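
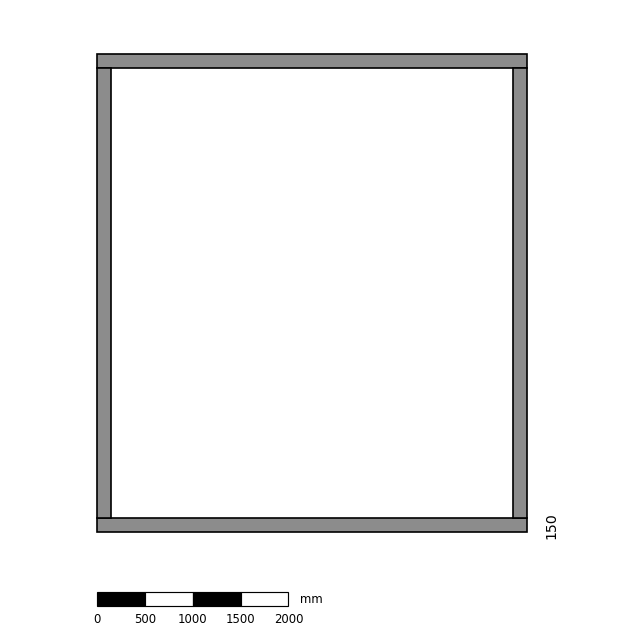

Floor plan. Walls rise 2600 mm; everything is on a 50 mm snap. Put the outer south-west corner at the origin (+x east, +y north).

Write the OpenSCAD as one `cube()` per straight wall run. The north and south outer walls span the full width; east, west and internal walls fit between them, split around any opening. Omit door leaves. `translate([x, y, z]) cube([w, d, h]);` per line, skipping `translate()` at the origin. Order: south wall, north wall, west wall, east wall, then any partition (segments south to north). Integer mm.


cube([4500, 150, 2600]);
translate([0, 4850, 0]) cube([4500, 150, 2600]);
translate([0, 150, 0]) cube([150, 4700, 2600]);
translate([4350, 150, 0]) cube([150, 4700, 2600]);


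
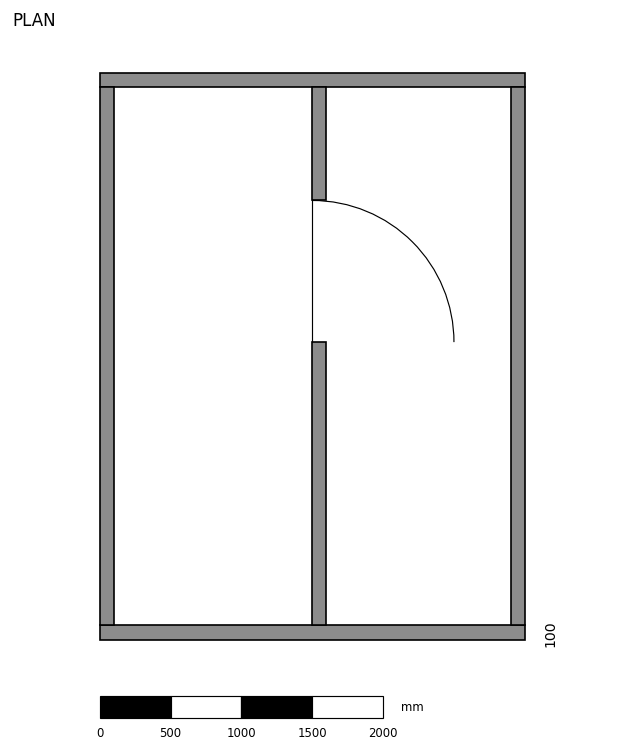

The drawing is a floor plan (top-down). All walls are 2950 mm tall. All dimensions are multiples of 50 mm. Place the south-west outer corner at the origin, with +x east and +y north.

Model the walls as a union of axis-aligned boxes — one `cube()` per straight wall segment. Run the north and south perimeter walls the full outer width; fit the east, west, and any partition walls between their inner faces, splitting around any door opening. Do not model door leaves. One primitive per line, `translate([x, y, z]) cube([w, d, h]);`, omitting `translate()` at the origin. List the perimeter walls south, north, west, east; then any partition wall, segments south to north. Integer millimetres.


cube([3000, 100, 2950]);
translate([0, 3900, 0]) cube([3000, 100, 2950]);
translate([0, 100, 0]) cube([100, 3800, 2950]);
translate([2900, 100, 0]) cube([100, 3800, 2950]);
translate([1500, 100, 0]) cube([100, 2000, 2950]);
translate([1500, 3100, 0]) cube([100, 800, 2950]);


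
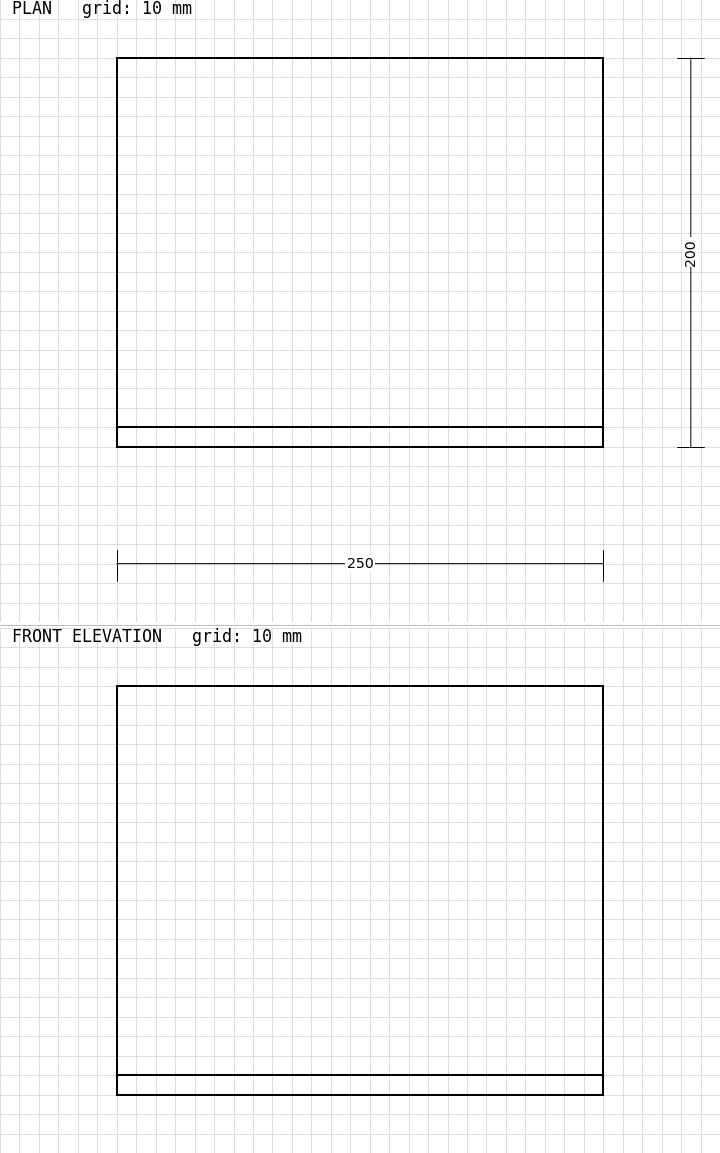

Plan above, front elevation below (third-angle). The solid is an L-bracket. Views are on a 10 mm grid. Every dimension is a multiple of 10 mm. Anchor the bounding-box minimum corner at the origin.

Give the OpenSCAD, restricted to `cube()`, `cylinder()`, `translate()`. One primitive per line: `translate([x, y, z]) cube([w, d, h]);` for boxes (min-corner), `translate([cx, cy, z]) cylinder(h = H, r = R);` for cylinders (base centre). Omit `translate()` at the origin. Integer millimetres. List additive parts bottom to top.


cube([250, 200, 10]);
translate([0, 0, 10]) cube([250, 10, 200]);


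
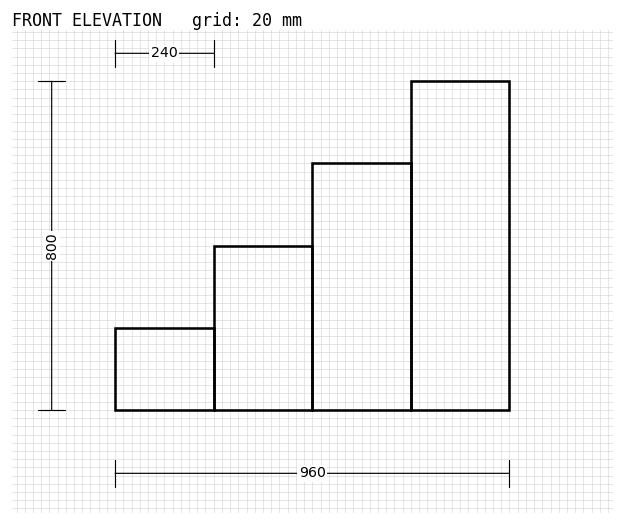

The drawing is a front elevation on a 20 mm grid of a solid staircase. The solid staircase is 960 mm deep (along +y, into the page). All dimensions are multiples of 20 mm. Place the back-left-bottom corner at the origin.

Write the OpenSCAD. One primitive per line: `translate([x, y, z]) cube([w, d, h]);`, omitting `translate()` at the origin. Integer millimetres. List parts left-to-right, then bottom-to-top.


cube([240, 960, 200]);
translate([240, 0, 0]) cube([240, 960, 400]);
translate([480, 0, 0]) cube([240, 960, 600]);
translate([720, 0, 0]) cube([240, 960, 800]);


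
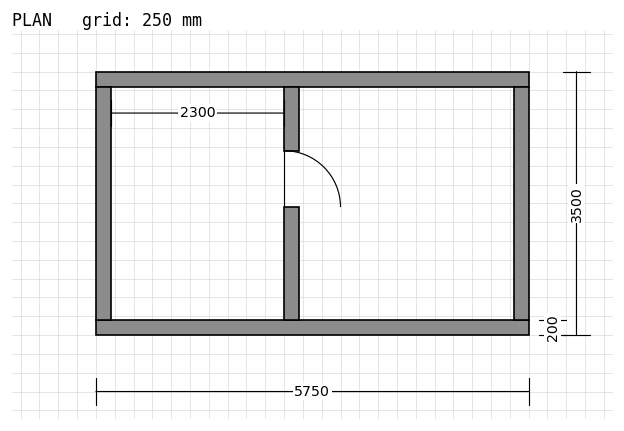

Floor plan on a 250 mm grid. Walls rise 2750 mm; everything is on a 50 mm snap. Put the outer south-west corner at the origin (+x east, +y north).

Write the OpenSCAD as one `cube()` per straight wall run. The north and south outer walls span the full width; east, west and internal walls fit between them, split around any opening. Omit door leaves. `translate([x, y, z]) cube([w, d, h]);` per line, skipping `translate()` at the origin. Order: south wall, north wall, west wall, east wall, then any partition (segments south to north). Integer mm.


cube([5750, 200, 2750]);
translate([0, 3300, 0]) cube([5750, 200, 2750]);
translate([0, 200, 0]) cube([200, 3100, 2750]);
translate([5550, 200, 0]) cube([200, 3100, 2750]);
translate([2500, 200, 0]) cube([200, 1500, 2750]);
translate([2500, 2450, 0]) cube([200, 850, 2750]);


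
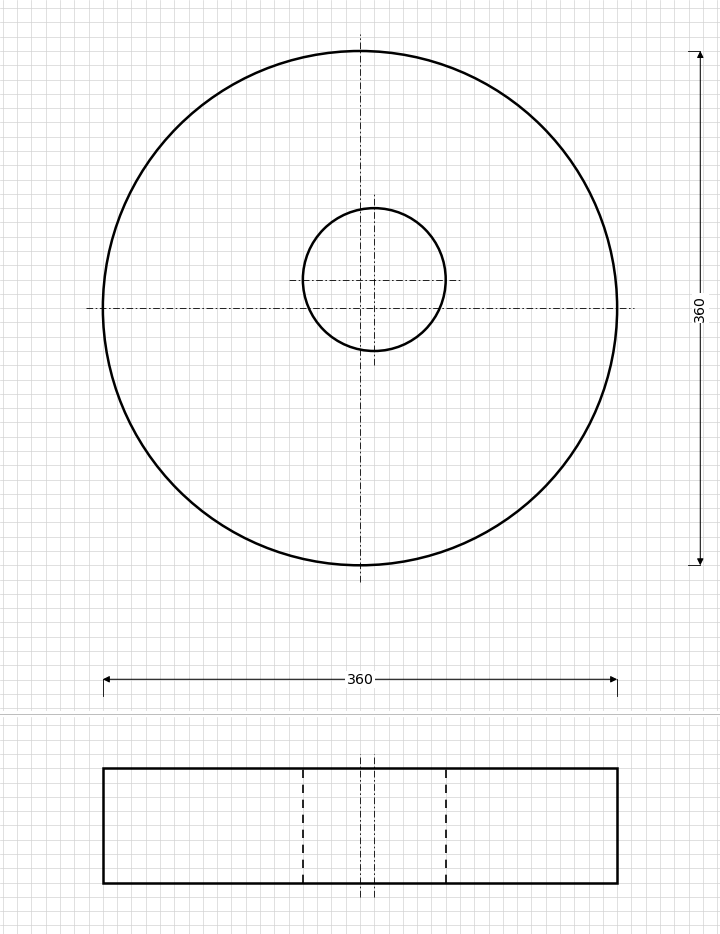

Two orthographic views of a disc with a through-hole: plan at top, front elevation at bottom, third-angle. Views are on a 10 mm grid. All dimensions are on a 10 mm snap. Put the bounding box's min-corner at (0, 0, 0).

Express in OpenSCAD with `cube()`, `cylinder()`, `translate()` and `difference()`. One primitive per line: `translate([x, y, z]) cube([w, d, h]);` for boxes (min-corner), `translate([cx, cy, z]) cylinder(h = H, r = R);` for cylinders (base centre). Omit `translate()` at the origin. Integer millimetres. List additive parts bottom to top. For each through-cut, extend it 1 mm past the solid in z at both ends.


difference() {
  translate([180, 180, 0]) cylinder(h = 80, r = 180);
  translate([190, 200, -1]) cylinder(h = 82, r = 50);
}


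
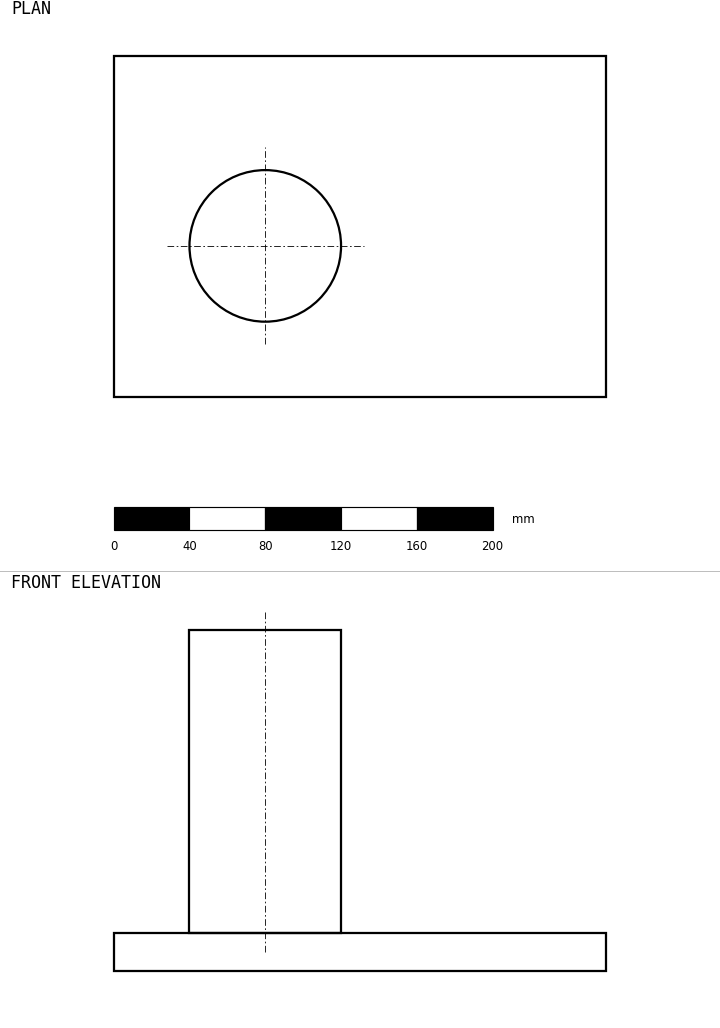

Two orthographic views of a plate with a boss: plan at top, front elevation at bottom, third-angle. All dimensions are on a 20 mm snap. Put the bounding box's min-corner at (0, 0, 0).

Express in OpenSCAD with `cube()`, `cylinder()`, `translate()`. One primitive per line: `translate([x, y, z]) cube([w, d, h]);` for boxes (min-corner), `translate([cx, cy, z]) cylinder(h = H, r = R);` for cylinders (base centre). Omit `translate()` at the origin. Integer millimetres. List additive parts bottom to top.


cube([260, 180, 20]);
translate([80, 80, 20]) cylinder(h = 160, r = 40);


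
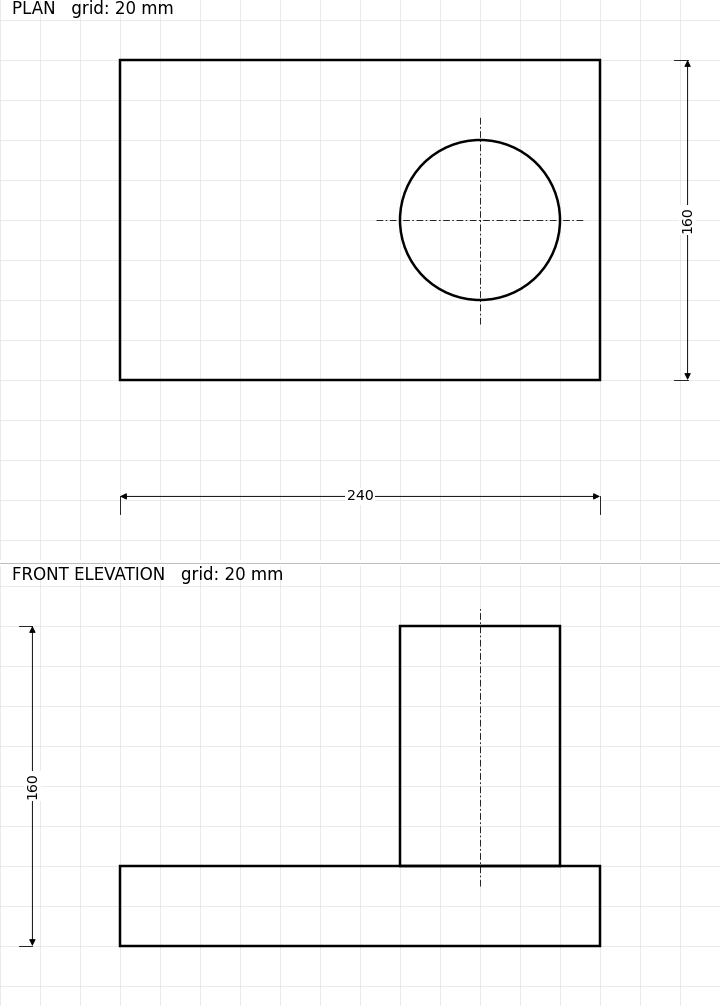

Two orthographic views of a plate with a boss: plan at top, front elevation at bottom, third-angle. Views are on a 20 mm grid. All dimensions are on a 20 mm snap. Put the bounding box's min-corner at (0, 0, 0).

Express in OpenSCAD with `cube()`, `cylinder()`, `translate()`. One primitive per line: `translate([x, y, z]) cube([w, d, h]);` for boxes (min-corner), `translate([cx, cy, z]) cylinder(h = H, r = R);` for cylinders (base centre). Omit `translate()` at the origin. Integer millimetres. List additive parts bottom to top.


cube([240, 160, 40]);
translate([180, 80, 40]) cylinder(h = 120, r = 40);


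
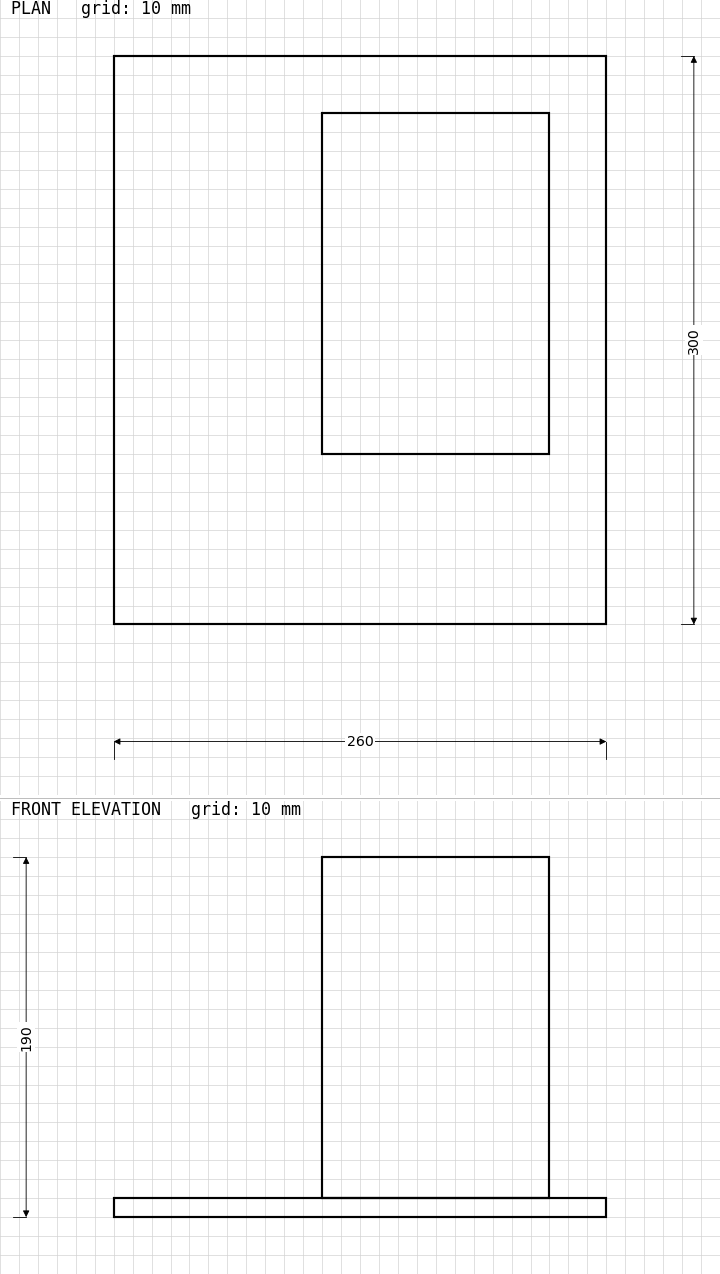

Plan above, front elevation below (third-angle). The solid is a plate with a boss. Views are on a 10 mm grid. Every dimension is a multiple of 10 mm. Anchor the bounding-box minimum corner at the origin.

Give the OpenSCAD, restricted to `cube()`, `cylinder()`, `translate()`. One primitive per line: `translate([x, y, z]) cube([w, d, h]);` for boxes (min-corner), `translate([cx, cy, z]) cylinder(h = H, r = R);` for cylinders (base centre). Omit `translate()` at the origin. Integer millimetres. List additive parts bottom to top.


cube([260, 300, 10]);
translate([110, 90, 10]) cube([120, 180, 180]);


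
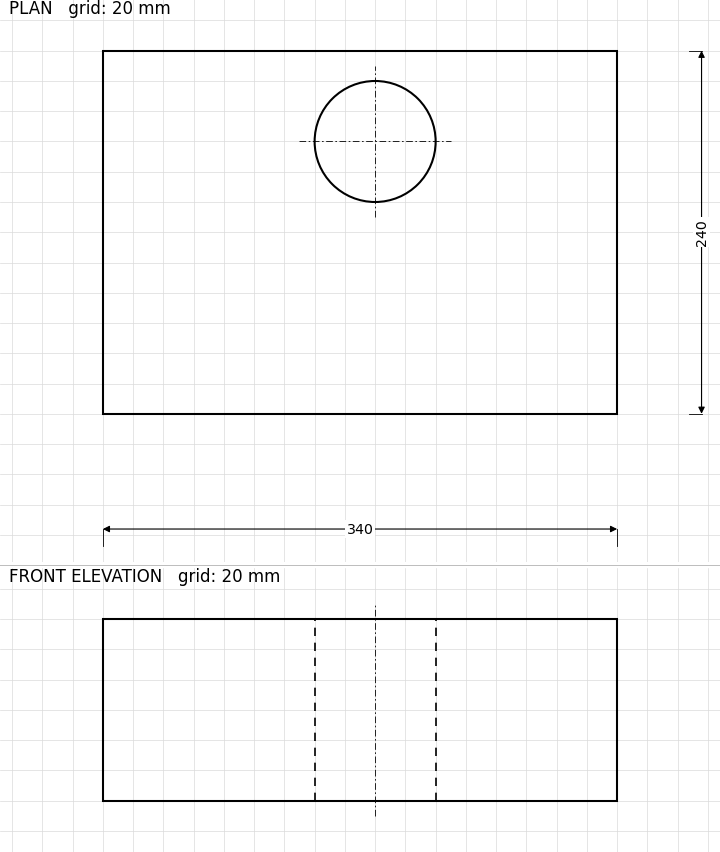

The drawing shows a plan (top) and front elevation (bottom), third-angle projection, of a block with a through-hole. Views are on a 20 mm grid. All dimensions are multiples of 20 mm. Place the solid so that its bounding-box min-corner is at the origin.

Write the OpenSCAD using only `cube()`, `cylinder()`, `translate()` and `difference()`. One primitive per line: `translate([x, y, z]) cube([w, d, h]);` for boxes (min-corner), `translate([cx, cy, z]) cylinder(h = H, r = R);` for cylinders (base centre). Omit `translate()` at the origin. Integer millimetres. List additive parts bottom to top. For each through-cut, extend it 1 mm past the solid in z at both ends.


difference() {
  cube([340, 240, 120]);
  translate([180, 180, -1]) cylinder(h = 122, r = 40);
}


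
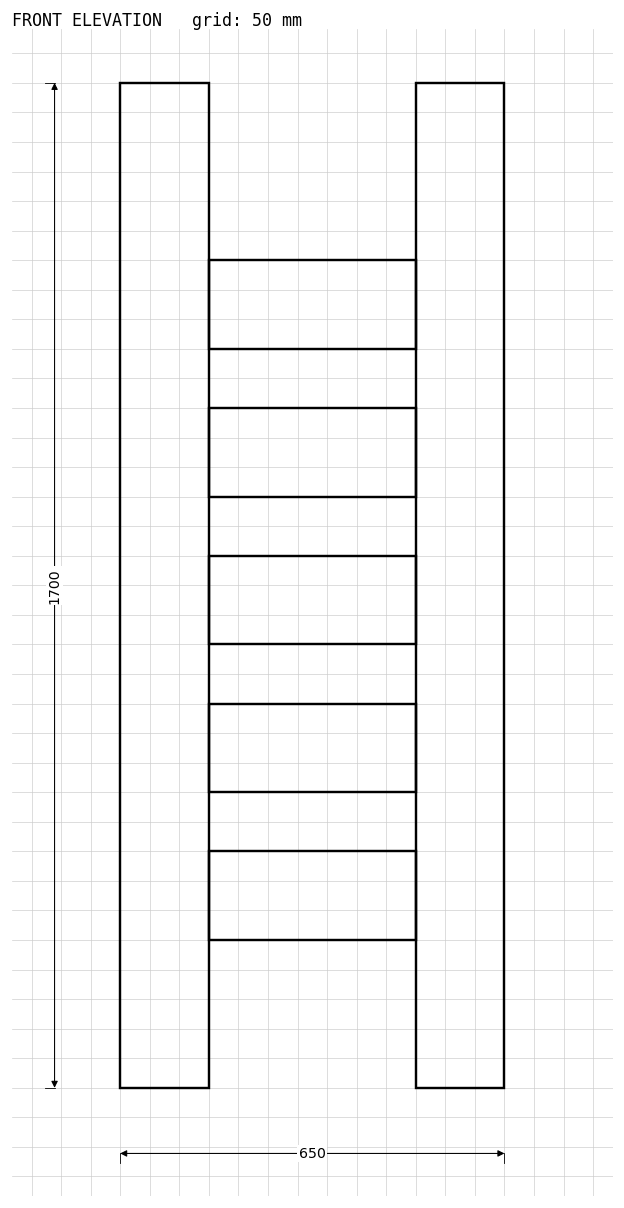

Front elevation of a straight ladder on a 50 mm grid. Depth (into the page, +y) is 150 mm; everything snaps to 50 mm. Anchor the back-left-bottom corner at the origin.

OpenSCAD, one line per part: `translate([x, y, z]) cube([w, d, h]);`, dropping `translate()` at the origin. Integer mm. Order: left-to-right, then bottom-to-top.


cube([150, 150, 1700]);
translate([150, 0, 250]) cube([350, 150, 150]);
translate([150, 0, 500]) cube([350, 150, 150]);
translate([150, 0, 750]) cube([350, 150, 150]);
translate([150, 0, 1000]) cube([350, 150, 150]);
translate([150, 0, 1250]) cube([350, 150, 150]);
translate([500, 0, 0]) cube([150, 150, 1700]);


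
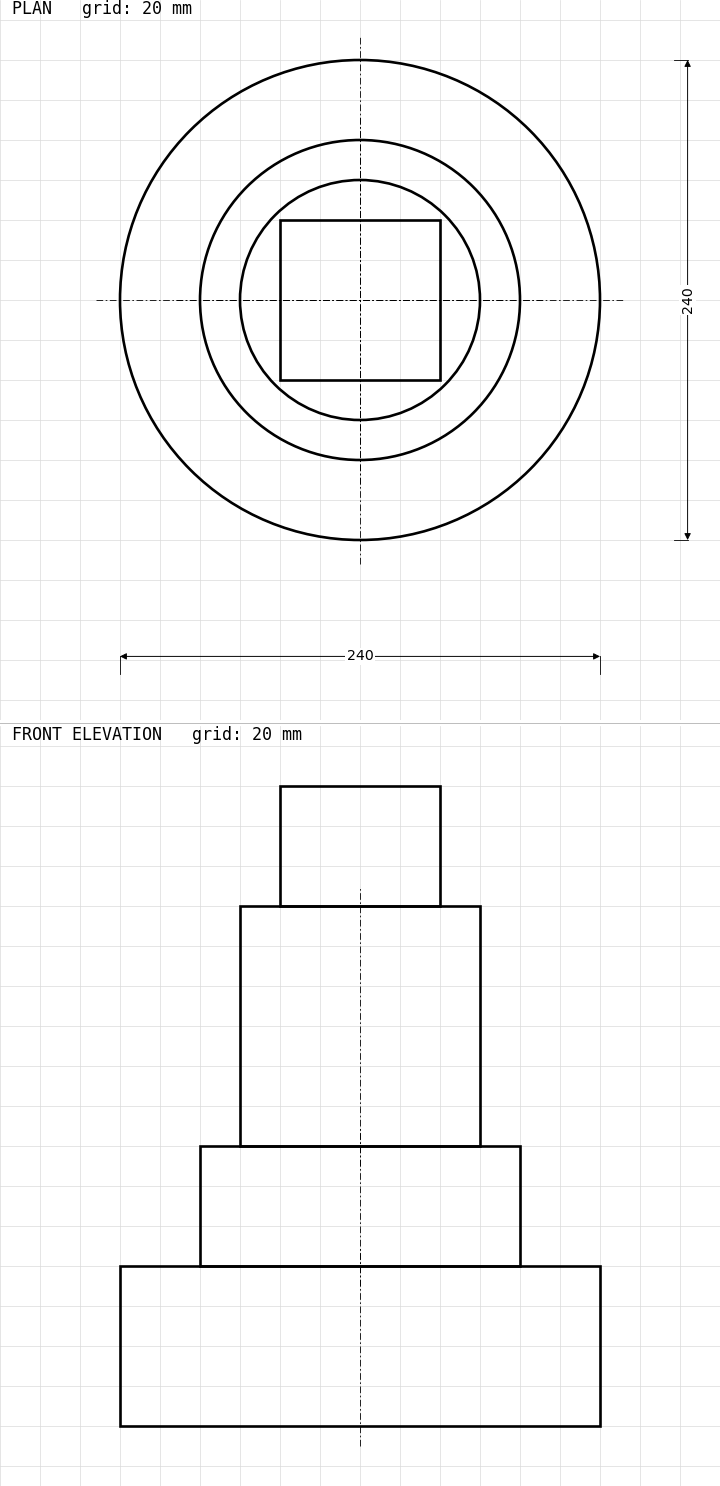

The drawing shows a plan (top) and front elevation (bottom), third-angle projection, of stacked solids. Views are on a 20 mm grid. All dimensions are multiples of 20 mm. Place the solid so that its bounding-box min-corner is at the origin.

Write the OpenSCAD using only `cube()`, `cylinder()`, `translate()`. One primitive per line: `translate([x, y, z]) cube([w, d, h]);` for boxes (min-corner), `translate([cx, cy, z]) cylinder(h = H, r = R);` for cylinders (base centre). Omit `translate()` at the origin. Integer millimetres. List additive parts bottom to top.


translate([120, 120, 0]) cylinder(h = 80, r = 120);
translate([120, 120, 80]) cylinder(h = 60, r = 80);
translate([120, 120, 140]) cylinder(h = 120, r = 60);
translate([80, 80, 260]) cube([80, 80, 60]);


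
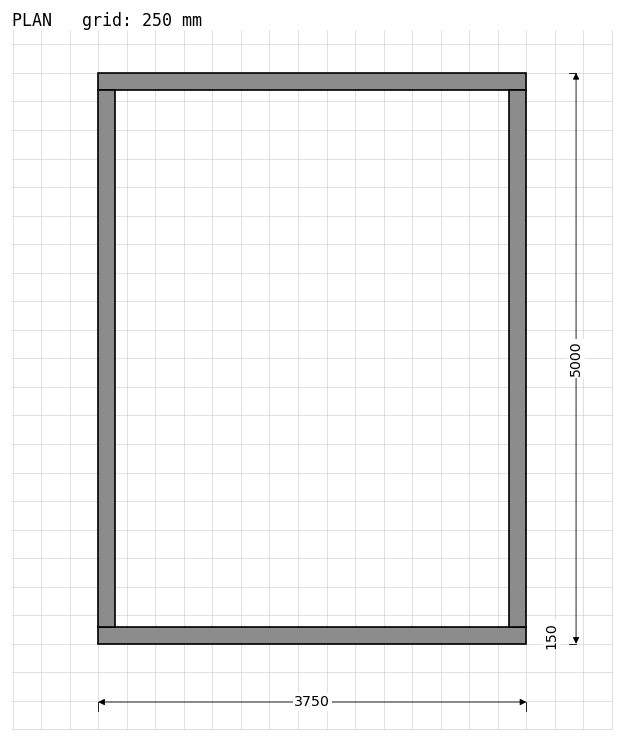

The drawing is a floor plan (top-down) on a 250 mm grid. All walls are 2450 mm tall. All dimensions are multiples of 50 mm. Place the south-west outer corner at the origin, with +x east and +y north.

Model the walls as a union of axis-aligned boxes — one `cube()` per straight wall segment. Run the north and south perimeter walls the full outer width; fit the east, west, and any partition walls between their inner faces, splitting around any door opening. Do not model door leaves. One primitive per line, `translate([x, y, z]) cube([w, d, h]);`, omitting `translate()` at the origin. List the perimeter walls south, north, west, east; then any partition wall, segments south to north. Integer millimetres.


cube([3750, 150, 2450]);
translate([0, 4850, 0]) cube([3750, 150, 2450]);
translate([0, 150, 0]) cube([150, 4700, 2450]);
translate([3600, 150, 0]) cube([150, 4700, 2450]);


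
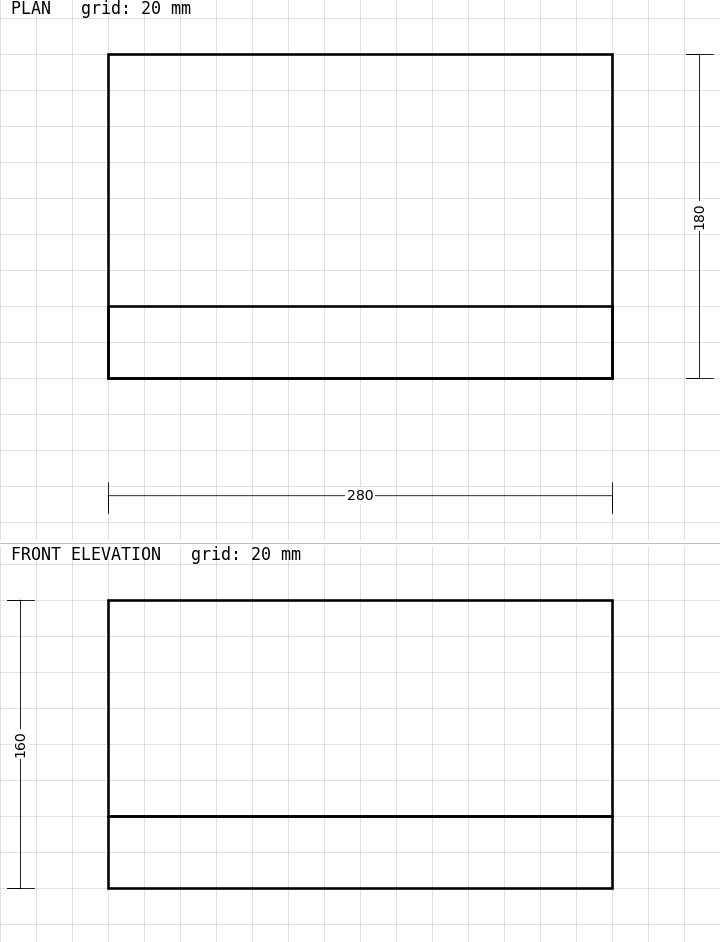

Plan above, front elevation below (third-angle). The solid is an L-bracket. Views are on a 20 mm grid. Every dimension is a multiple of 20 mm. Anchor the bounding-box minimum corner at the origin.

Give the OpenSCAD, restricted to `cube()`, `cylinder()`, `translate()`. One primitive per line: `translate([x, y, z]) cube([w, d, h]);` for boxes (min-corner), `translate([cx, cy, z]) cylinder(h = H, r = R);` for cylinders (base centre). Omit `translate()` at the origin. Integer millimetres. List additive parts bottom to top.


cube([280, 180, 40]);
translate([0, 0, 40]) cube([280, 40, 120]);


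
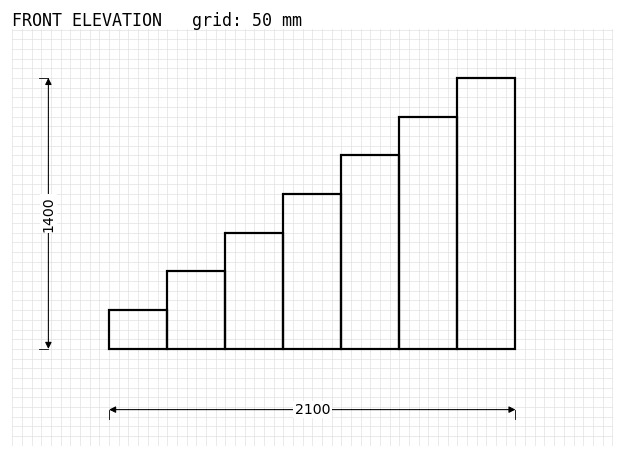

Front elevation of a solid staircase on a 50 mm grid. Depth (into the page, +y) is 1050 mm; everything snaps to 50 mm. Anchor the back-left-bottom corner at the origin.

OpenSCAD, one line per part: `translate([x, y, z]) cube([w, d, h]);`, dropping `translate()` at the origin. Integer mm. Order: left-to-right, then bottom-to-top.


cube([300, 1050, 200]);
translate([300, 0, 0]) cube([300, 1050, 400]);
translate([600, 0, 0]) cube([300, 1050, 600]);
translate([900, 0, 0]) cube([300, 1050, 800]);
translate([1200, 0, 0]) cube([300, 1050, 1000]);
translate([1500, 0, 0]) cube([300, 1050, 1200]);
translate([1800, 0, 0]) cube([300, 1050, 1400]);


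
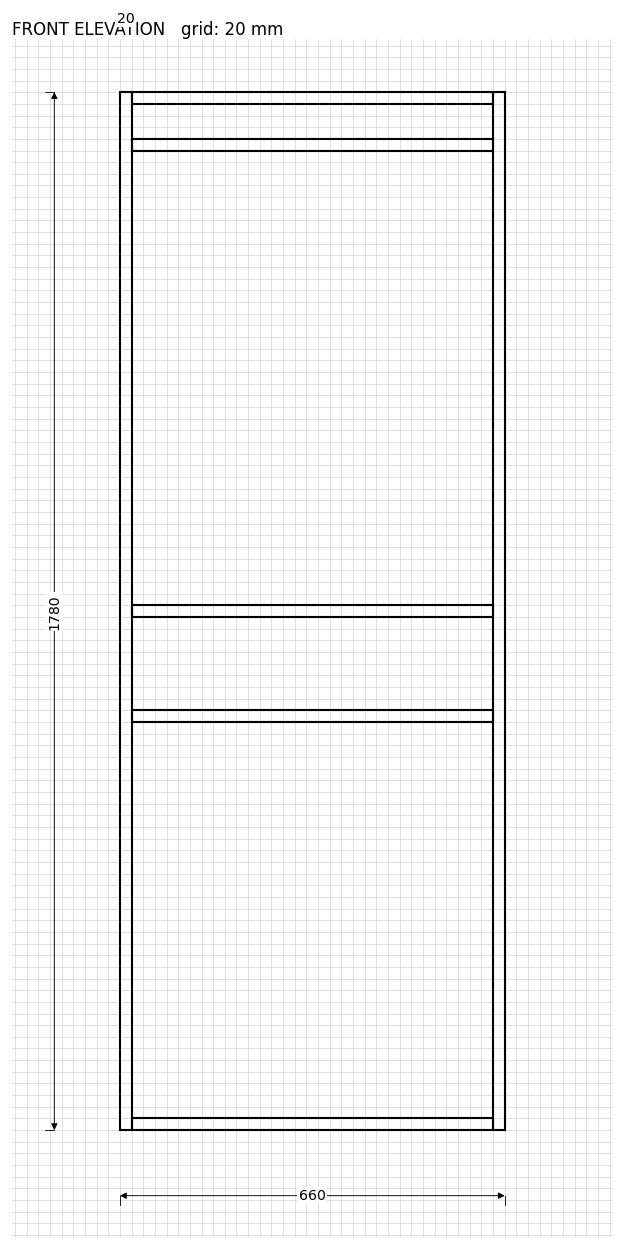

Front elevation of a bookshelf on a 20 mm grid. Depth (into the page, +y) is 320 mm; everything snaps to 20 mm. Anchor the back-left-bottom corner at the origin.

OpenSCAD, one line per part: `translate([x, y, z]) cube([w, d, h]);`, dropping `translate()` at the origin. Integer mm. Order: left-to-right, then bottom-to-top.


cube([20, 320, 1780]);
translate([20, 0, 0]) cube([620, 320, 20]);
translate([20, 0, 700]) cube([620, 320, 20]);
translate([20, 0, 880]) cube([620, 320, 20]);
translate([20, 0, 1680]) cube([620, 320, 20]);
translate([20, 0, 1760]) cube([620, 320, 20]);
translate([640, 0, 0]) cube([20, 320, 1780]);


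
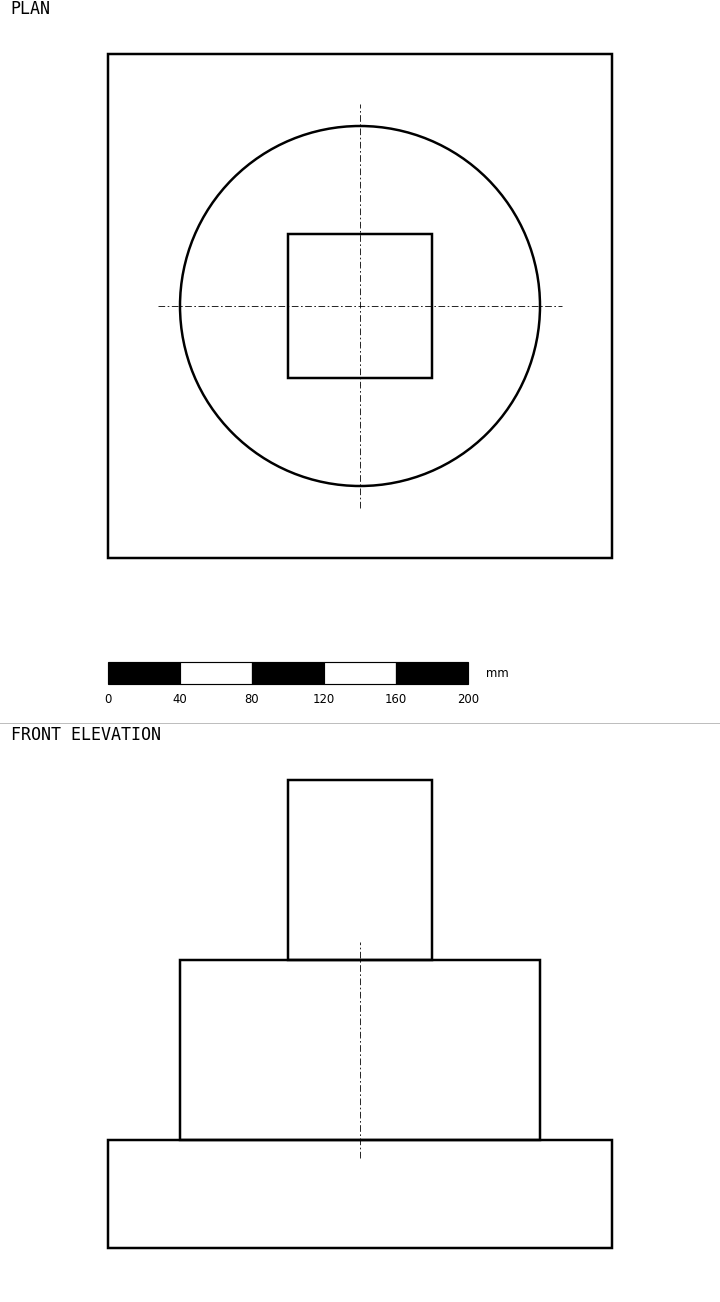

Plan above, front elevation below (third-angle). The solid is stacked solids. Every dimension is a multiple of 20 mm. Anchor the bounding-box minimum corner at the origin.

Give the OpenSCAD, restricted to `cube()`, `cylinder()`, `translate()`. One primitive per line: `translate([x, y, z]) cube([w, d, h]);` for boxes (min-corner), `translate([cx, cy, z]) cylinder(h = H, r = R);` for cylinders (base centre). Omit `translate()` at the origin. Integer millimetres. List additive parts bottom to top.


cube([280, 280, 60]);
translate([140, 140, 60]) cylinder(h = 100, r = 100);
translate([100, 100, 160]) cube([80, 80, 100]);


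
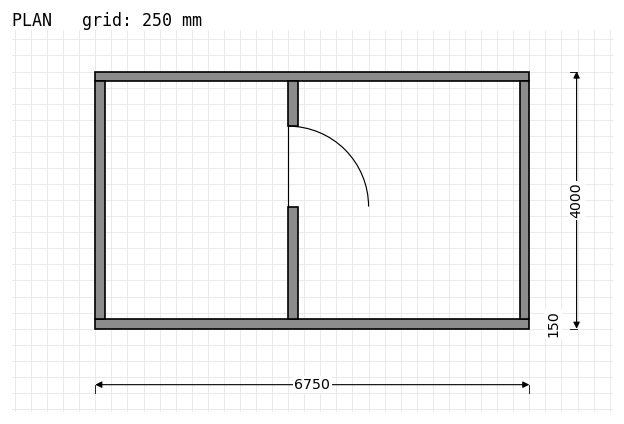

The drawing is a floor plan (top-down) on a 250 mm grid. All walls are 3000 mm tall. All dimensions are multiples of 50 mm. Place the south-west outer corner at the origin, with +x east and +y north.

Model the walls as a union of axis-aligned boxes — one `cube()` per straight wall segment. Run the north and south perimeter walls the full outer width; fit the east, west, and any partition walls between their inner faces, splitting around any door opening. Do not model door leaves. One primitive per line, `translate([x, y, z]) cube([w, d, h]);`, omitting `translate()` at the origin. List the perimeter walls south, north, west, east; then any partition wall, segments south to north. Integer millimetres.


cube([6750, 150, 3000]);
translate([0, 3850, 0]) cube([6750, 150, 3000]);
translate([0, 150, 0]) cube([150, 3700, 3000]);
translate([6600, 150, 0]) cube([150, 3700, 3000]);
translate([3000, 150, 0]) cube([150, 1750, 3000]);
translate([3000, 3150, 0]) cube([150, 700, 3000]);


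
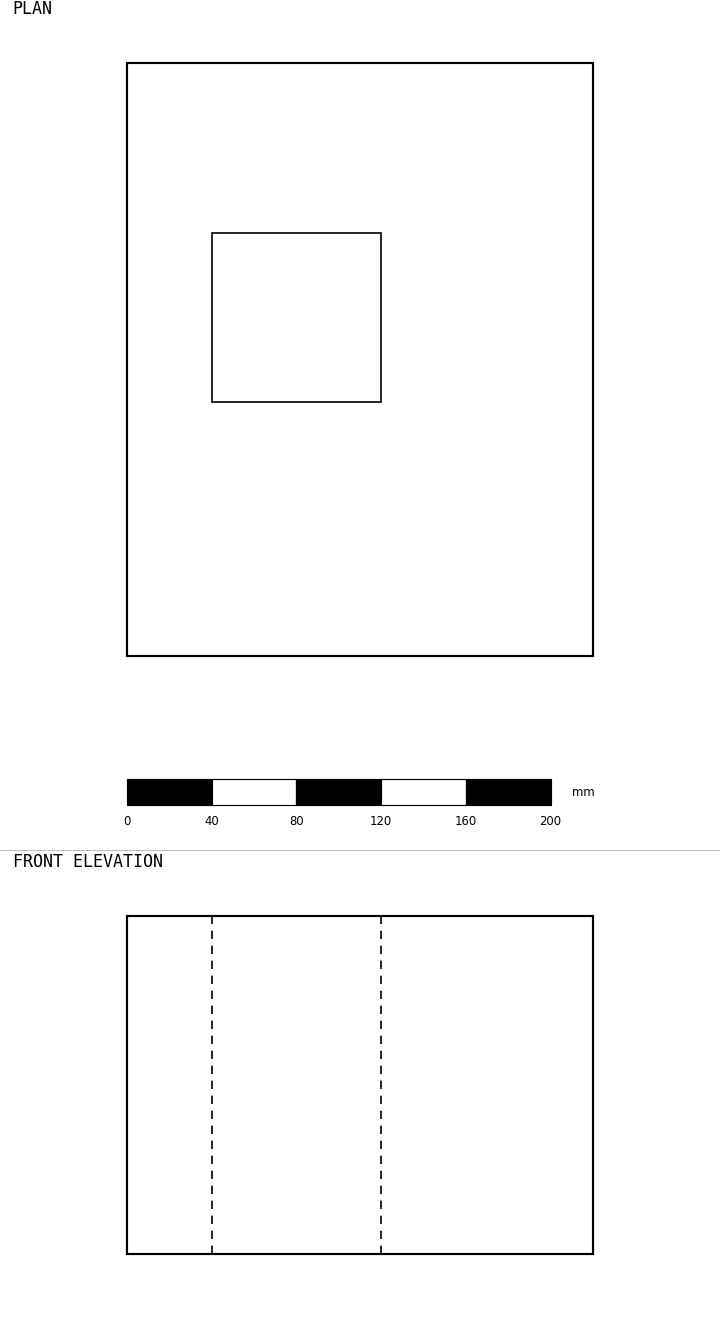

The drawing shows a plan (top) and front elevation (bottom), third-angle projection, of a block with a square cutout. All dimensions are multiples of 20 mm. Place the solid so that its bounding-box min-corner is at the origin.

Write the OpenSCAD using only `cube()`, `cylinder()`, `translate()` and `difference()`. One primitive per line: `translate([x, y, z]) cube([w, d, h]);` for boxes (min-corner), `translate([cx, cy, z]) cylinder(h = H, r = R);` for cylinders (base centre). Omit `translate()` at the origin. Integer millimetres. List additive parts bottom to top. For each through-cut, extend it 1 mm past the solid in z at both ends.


difference() {
  cube([220, 280, 160]);
  translate([40, 120, -1]) cube([80, 80, 162]);
}


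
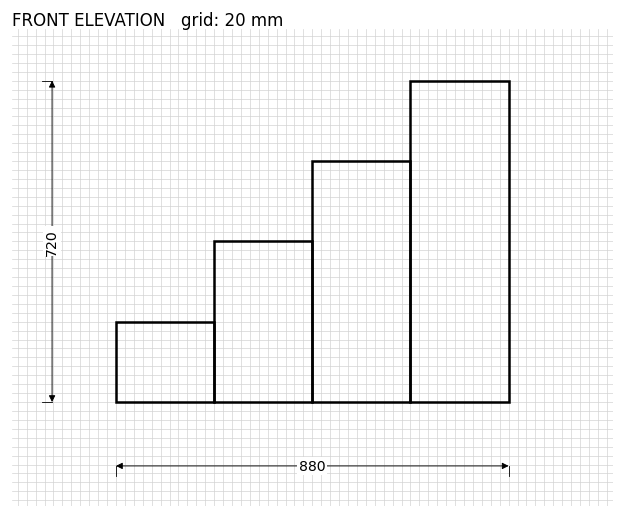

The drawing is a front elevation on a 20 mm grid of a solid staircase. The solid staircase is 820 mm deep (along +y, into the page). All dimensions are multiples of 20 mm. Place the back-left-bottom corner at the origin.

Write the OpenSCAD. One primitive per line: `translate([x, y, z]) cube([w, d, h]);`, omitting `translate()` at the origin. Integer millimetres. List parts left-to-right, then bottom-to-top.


cube([220, 820, 180]);
translate([220, 0, 0]) cube([220, 820, 360]);
translate([440, 0, 0]) cube([220, 820, 540]);
translate([660, 0, 0]) cube([220, 820, 720]);


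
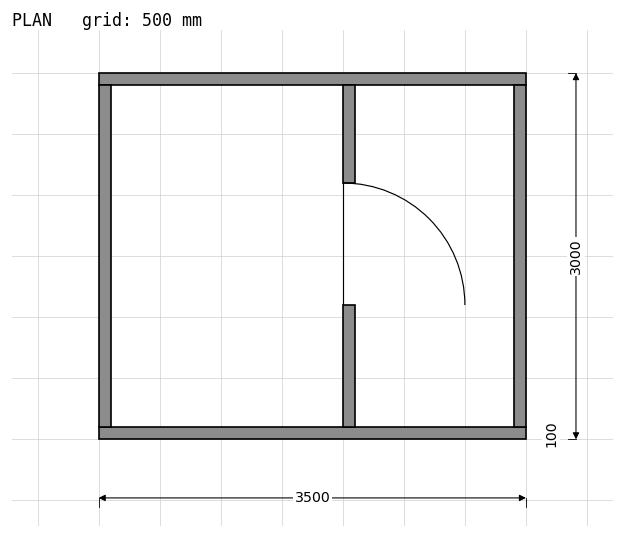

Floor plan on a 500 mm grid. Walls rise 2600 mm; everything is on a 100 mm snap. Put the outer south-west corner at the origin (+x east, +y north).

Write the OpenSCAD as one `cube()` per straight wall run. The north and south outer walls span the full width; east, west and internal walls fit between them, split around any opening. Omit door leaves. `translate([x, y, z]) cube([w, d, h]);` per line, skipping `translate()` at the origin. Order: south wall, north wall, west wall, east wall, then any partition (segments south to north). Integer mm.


cube([3500, 100, 2600]);
translate([0, 2900, 0]) cube([3500, 100, 2600]);
translate([0, 100, 0]) cube([100, 2800, 2600]);
translate([3400, 100, 0]) cube([100, 2800, 2600]);
translate([2000, 100, 0]) cube([100, 1000, 2600]);
translate([2000, 2100, 0]) cube([100, 800, 2600]);


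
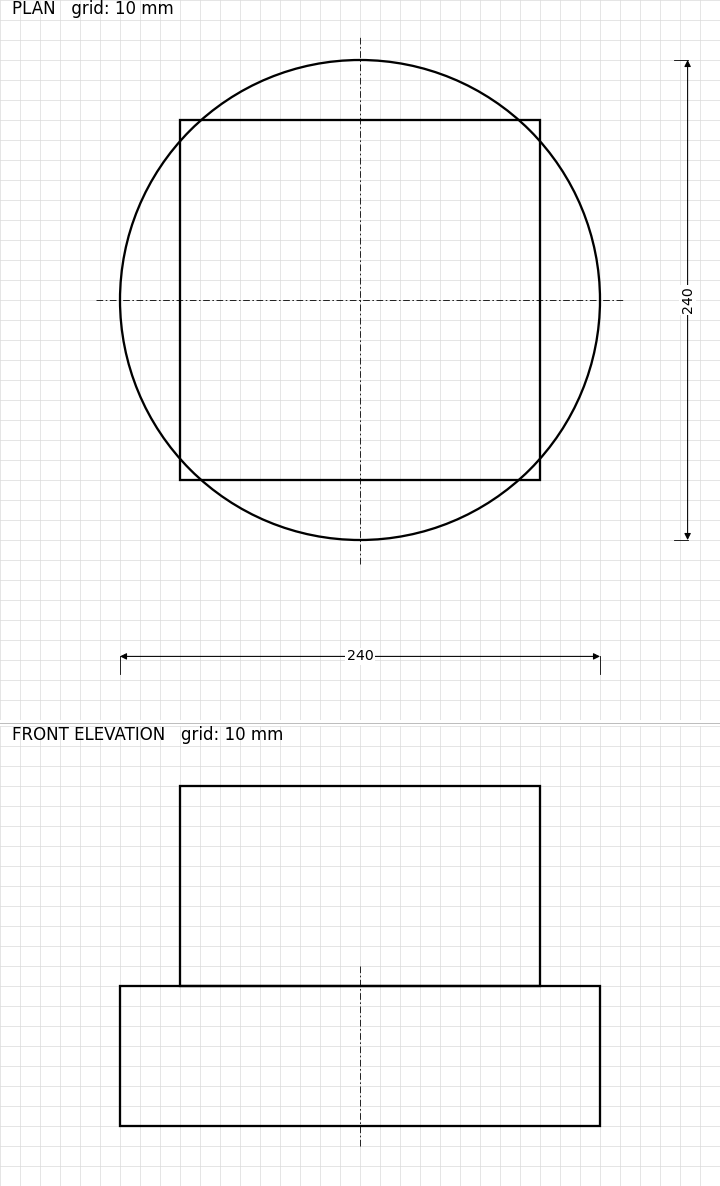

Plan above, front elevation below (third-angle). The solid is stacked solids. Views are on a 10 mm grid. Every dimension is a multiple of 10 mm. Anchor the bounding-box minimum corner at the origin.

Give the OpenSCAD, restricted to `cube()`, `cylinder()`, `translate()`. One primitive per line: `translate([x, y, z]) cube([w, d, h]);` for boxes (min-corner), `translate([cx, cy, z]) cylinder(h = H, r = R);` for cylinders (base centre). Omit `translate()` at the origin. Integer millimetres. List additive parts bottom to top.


translate([120, 120, 0]) cylinder(h = 70, r = 120);
translate([30, 30, 70]) cube([180, 180, 100]);


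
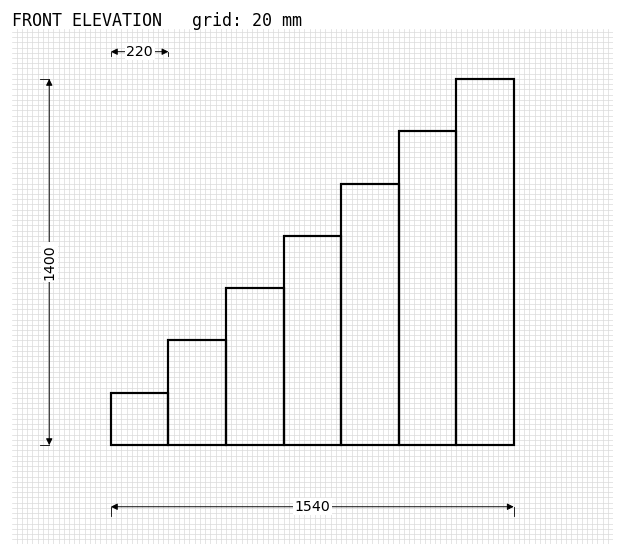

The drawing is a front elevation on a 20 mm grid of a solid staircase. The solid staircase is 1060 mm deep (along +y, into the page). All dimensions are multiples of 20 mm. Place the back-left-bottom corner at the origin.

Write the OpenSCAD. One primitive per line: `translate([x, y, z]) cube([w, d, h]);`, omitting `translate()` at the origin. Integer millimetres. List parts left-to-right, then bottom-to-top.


cube([220, 1060, 200]);
translate([220, 0, 0]) cube([220, 1060, 400]);
translate([440, 0, 0]) cube([220, 1060, 600]);
translate([660, 0, 0]) cube([220, 1060, 800]);
translate([880, 0, 0]) cube([220, 1060, 1000]);
translate([1100, 0, 0]) cube([220, 1060, 1200]);
translate([1320, 0, 0]) cube([220, 1060, 1400]);


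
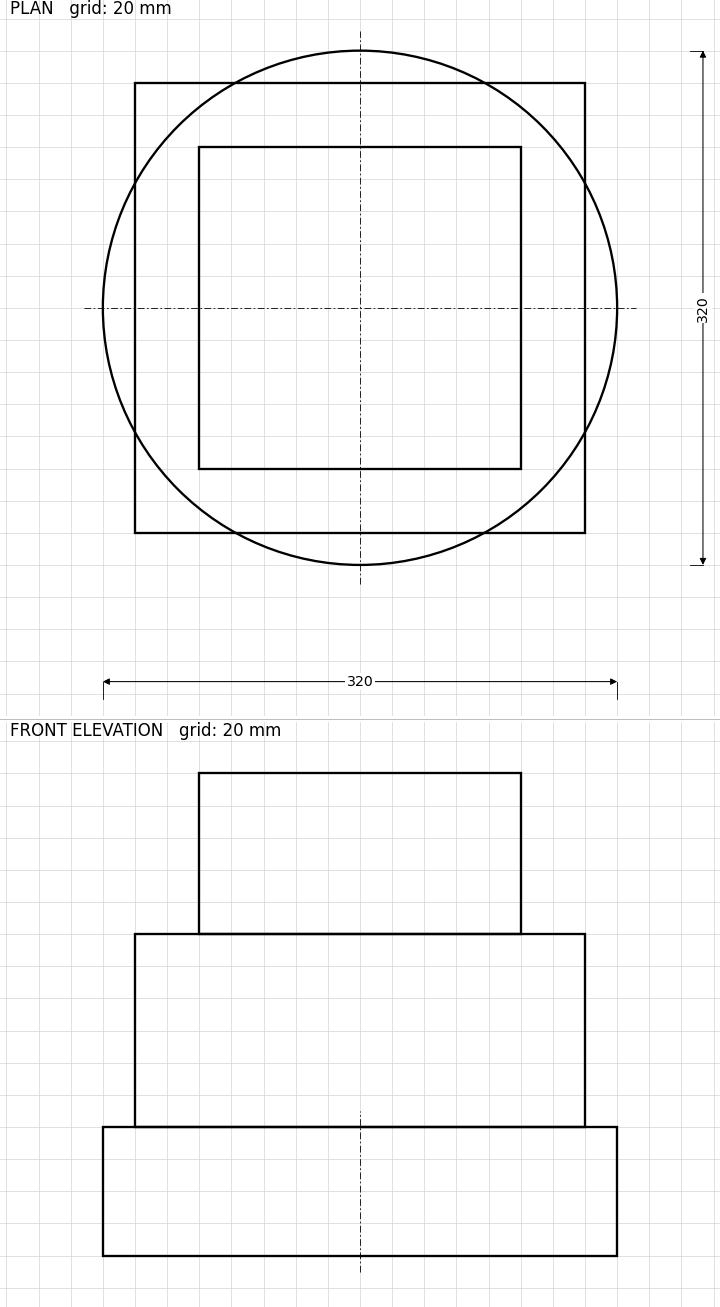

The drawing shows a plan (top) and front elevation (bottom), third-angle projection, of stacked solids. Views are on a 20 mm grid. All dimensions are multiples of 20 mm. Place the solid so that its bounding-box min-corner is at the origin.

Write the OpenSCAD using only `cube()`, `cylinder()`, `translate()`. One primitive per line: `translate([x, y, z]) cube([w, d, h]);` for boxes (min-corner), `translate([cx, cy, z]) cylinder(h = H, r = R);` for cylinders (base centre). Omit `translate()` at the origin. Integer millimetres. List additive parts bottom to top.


translate([160, 160, 0]) cylinder(h = 80, r = 160);
translate([20, 20, 80]) cube([280, 280, 120]);
translate([60, 60, 200]) cube([200, 200, 100]);


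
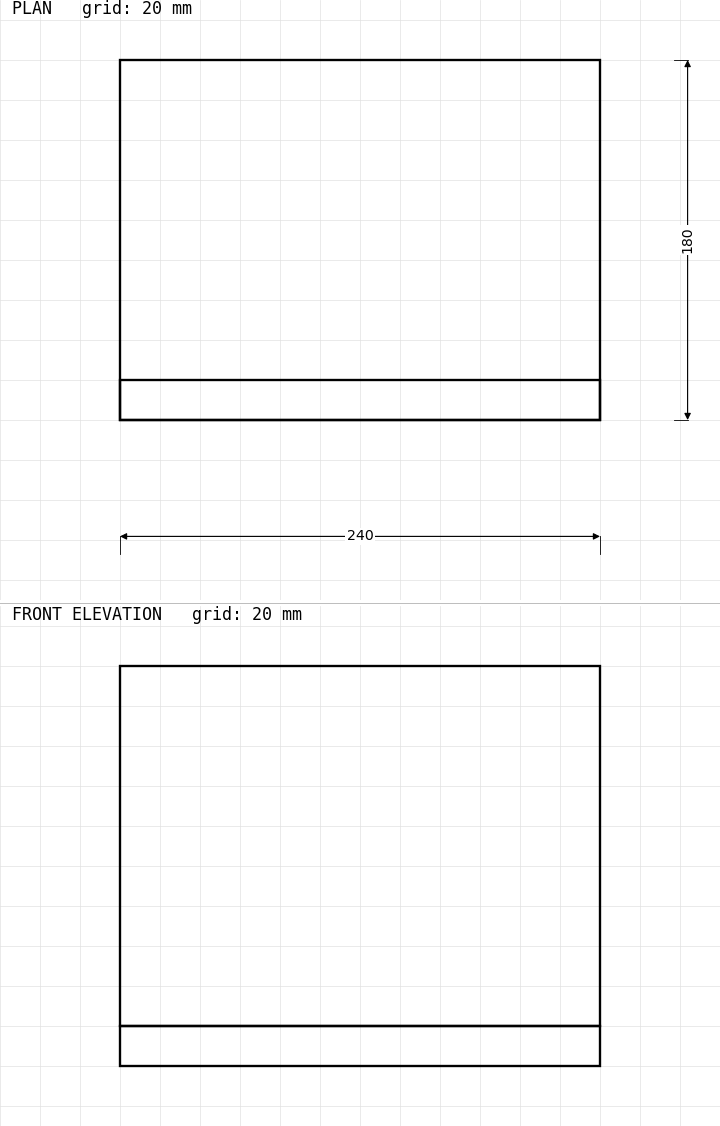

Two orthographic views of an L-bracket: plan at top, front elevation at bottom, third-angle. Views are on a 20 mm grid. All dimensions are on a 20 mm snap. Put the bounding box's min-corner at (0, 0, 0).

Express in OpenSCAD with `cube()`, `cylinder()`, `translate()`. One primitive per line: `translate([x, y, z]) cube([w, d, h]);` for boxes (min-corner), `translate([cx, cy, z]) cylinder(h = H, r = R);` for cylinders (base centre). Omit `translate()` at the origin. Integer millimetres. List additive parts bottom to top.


cube([240, 180, 20]);
translate([0, 0, 20]) cube([240, 20, 180]);


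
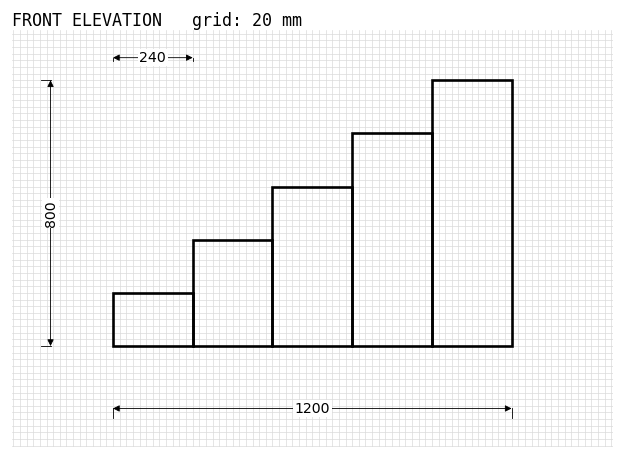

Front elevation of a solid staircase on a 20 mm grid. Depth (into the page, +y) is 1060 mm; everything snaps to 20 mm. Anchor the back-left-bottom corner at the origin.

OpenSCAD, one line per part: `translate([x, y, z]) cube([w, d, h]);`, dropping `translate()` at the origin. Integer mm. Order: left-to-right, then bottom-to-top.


cube([240, 1060, 160]);
translate([240, 0, 0]) cube([240, 1060, 320]);
translate([480, 0, 0]) cube([240, 1060, 480]);
translate([720, 0, 0]) cube([240, 1060, 640]);
translate([960, 0, 0]) cube([240, 1060, 800]);


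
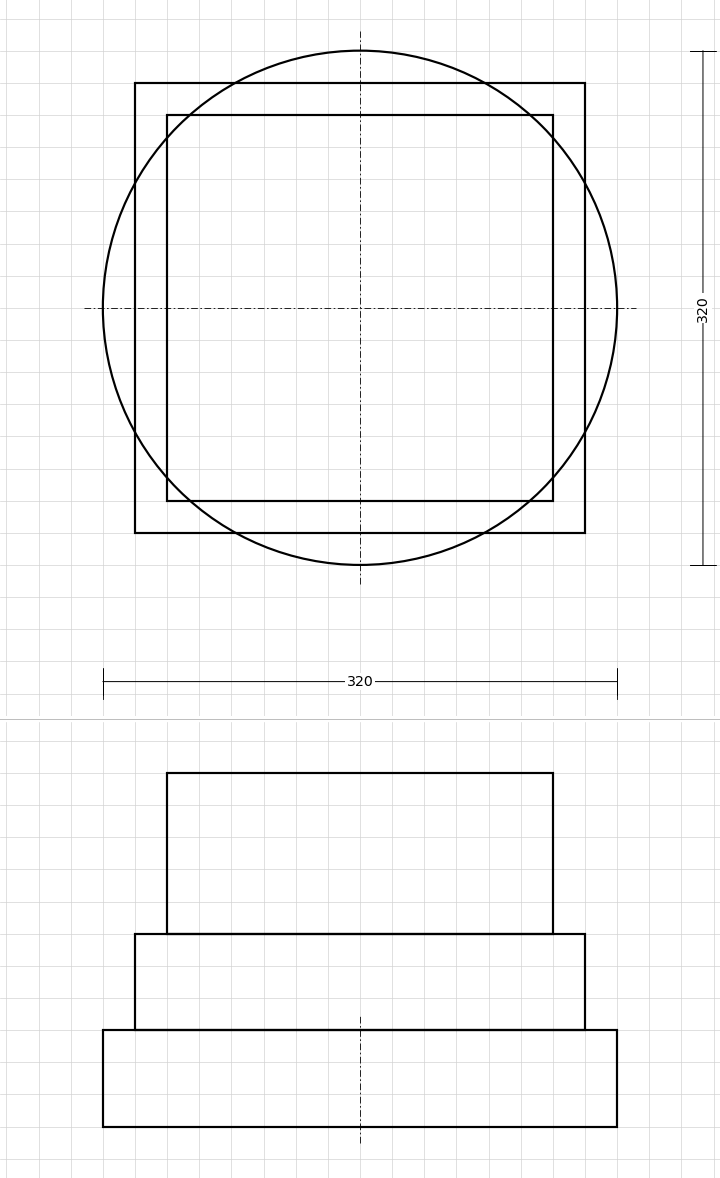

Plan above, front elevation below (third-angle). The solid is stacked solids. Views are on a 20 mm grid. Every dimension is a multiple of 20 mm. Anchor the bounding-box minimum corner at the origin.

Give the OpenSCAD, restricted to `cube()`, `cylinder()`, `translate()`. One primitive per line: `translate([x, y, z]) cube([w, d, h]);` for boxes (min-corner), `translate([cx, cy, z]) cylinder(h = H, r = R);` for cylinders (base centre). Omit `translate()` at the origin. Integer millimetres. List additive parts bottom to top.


translate([160, 160, 0]) cylinder(h = 60, r = 160);
translate([20, 20, 60]) cube([280, 280, 60]);
translate([40, 40, 120]) cube([240, 240, 100]);


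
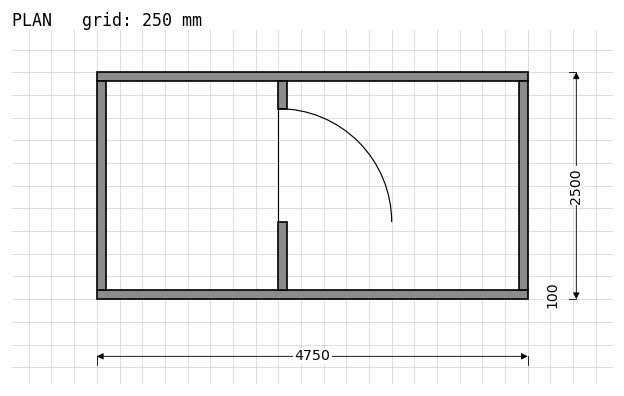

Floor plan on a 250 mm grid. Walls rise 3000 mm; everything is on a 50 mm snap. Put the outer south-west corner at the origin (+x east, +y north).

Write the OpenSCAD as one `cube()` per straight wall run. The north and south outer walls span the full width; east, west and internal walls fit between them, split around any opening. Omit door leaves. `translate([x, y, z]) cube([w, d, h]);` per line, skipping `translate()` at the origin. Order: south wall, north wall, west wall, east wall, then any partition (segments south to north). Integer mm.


cube([4750, 100, 3000]);
translate([0, 2400, 0]) cube([4750, 100, 3000]);
translate([0, 100, 0]) cube([100, 2300, 3000]);
translate([4650, 100, 0]) cube([100, 2300, 3000]);
translate([2000, 100, 0]) cube([100, 750, 3000]);
translate([2000, 2100, 0]) cube([100, 300, 3000]);


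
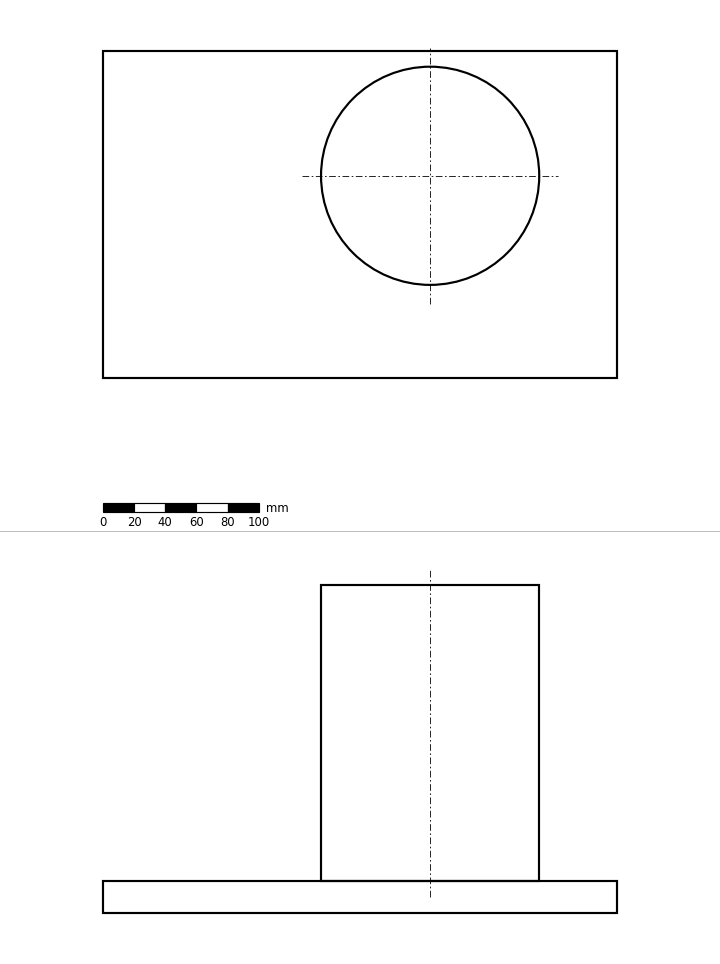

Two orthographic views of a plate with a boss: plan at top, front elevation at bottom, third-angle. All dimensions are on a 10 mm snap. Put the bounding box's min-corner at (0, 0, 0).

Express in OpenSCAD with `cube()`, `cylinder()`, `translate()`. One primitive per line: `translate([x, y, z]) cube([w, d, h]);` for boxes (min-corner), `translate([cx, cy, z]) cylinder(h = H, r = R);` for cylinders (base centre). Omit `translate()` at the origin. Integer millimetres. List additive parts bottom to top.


cube([330, 210, 20]);
translate([210, 130, 20]) cylinder(h = 190, r = 70);


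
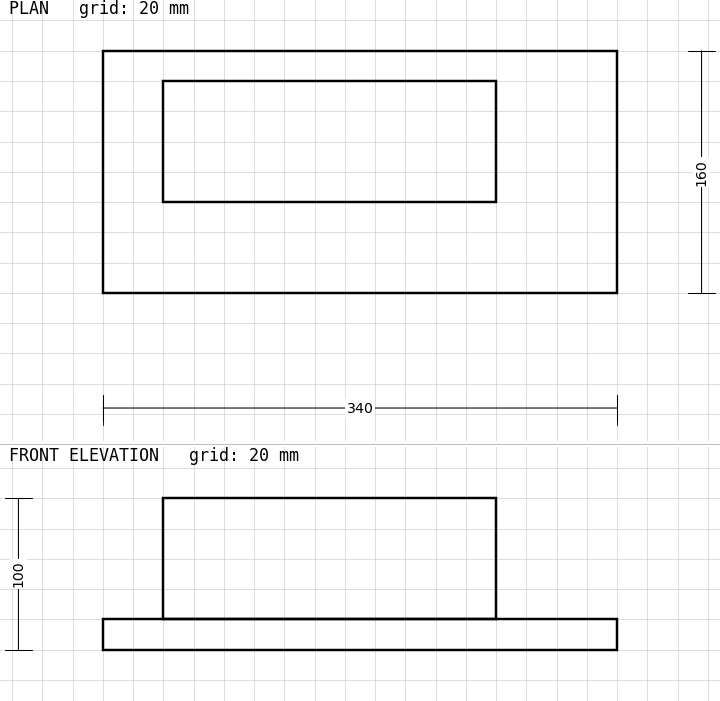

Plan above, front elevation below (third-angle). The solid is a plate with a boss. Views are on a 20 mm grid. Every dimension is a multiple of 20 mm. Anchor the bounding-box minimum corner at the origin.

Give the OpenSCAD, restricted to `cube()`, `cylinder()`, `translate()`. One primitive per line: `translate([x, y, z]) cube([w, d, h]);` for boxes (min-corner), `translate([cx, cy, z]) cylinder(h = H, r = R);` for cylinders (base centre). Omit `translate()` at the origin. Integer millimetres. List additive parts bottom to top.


cube([340, 160, 20]);
translate([40, 60, 20]) cube([220, 80, 80]);


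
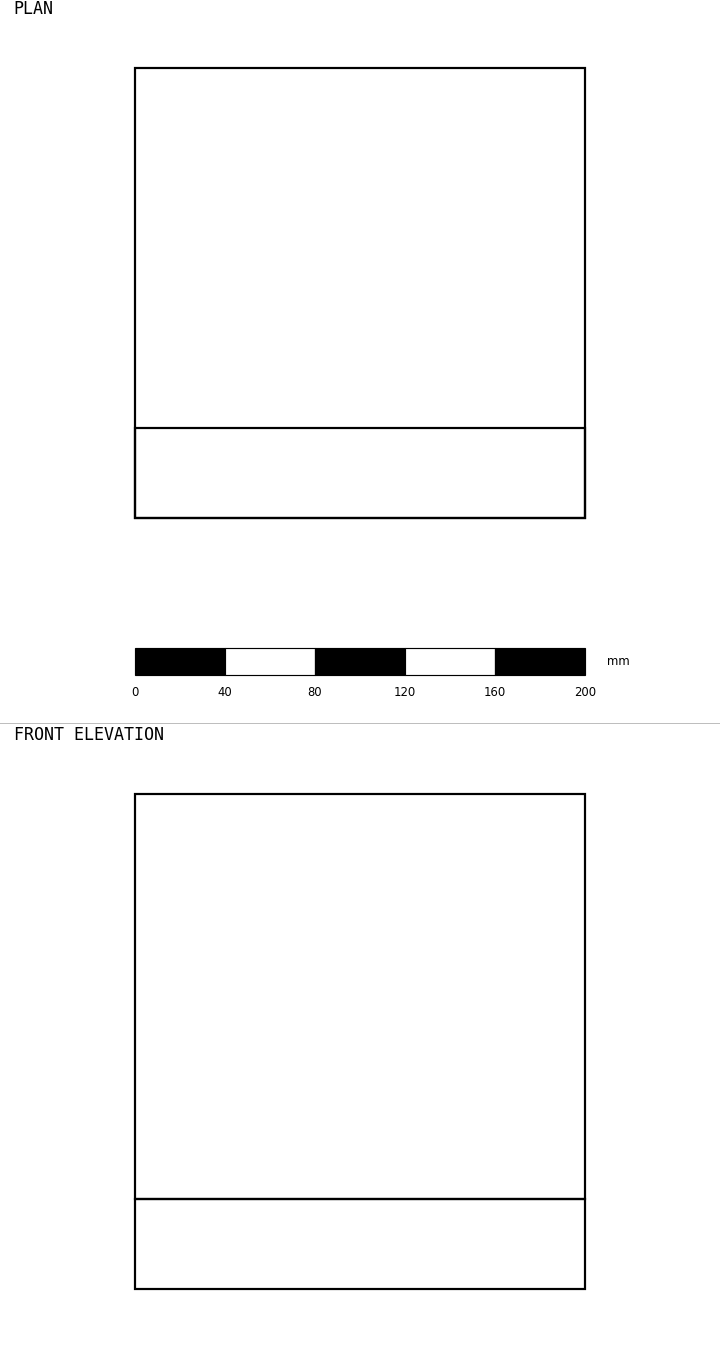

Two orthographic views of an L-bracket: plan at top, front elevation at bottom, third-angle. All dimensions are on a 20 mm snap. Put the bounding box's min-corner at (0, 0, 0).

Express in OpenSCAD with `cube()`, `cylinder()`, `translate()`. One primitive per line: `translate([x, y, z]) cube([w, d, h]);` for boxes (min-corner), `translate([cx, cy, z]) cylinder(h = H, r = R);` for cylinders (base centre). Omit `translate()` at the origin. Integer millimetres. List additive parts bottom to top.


cube([200, 200, 40]);
translate([0, 0, 40]) cube([200, 40, 180]);


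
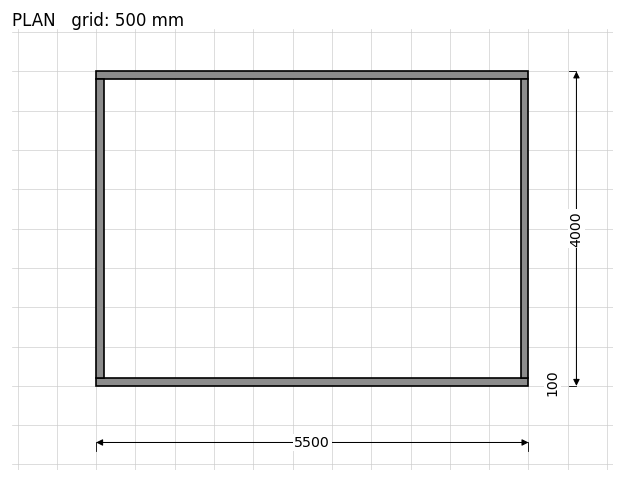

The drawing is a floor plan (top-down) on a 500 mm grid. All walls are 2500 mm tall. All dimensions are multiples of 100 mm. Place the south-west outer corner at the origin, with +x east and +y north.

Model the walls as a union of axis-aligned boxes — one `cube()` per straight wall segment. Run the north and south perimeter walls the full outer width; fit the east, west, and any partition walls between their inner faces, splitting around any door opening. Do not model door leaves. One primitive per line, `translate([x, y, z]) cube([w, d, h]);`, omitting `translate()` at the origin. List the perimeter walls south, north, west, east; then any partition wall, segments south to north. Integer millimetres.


cube([5500, 100, 2500]);
translate([0, 3900, 0]) cube([5500, 100, 2500]);
translate([0, 100, 0]) cube([100, 3800, 2500]);
translate([5400, 100, 0]) cube([100, 3800, 2500]);


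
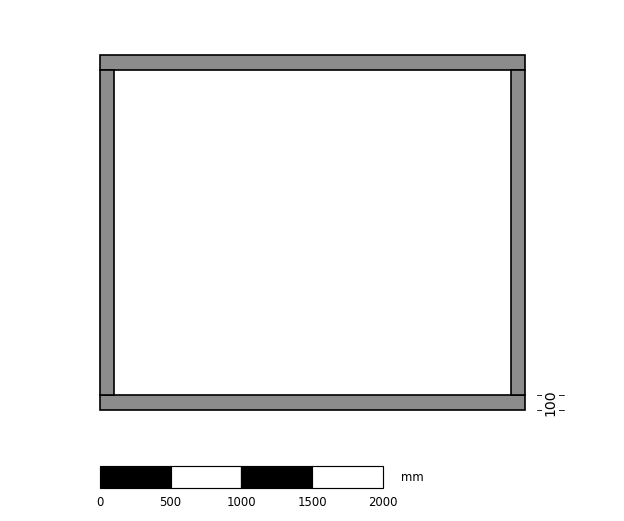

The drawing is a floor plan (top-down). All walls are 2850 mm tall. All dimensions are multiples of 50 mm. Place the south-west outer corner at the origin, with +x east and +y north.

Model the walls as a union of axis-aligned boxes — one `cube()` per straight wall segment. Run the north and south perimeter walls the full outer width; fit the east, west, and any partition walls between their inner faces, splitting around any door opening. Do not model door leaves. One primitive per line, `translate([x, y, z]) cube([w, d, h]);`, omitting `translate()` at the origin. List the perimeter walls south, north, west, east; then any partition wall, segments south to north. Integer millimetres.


cube([3000, 100, 2850]);
translate([0, 2400, 0]) cube([3000, 100, 2850]);
translate([0, 100, 0]) cube([100, 2300, 2850]);
translate([2900, 100, 0]) cube([100, 2300, 2850]);


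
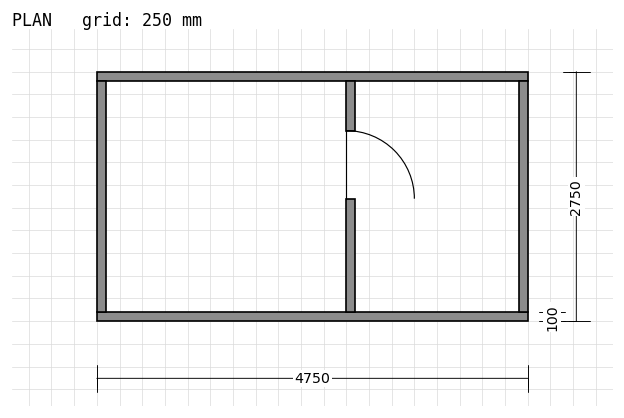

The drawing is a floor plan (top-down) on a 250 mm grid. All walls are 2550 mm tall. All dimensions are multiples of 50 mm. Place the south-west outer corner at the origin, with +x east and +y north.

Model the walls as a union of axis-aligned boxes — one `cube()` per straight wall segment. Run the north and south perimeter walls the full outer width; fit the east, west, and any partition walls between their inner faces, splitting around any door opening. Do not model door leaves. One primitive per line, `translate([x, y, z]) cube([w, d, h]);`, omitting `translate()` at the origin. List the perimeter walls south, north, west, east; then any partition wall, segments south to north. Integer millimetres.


cube([4750, 100, 2550]);
translate([0, 2650, 0]) cube([4750, 100, 2550]);
translate([0, 100, 0]) cube([100, 2550, 2550]);
translate([4650, 100, 0]) cube([100, 2550, 2550]);
translate([2750, 100, 0]) cube([100, 1250, 2550]);
translate([2750, 2100, 0]) cube([100, 550, 2550]);


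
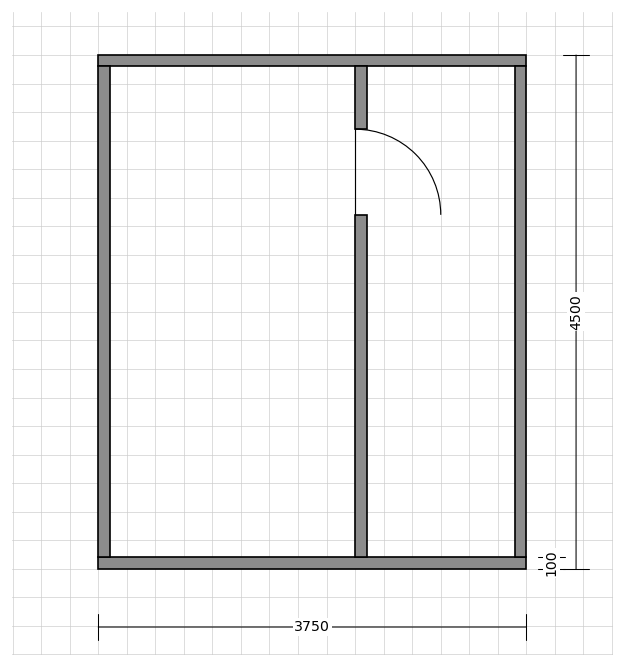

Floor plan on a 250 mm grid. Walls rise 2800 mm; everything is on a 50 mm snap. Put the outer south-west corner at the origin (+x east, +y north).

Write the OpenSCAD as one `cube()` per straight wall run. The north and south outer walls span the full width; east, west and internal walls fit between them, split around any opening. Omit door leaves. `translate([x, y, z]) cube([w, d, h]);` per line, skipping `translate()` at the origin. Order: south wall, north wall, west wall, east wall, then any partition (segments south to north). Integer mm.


cube([3750, 100, 2800]);
translate([0, 4400, 0]) cube([3750, 100, 2800]);
translate([0, 100, 0]) cube([100, 4300, 2800]);
translate([3650, 100, 0]) cube([100, 4300, 2800]);
translate([2250, 100, 0]) cube([100, 3000, 2800]);
translate([2250, 3850, 0]) cube([100, 550, 2800]);


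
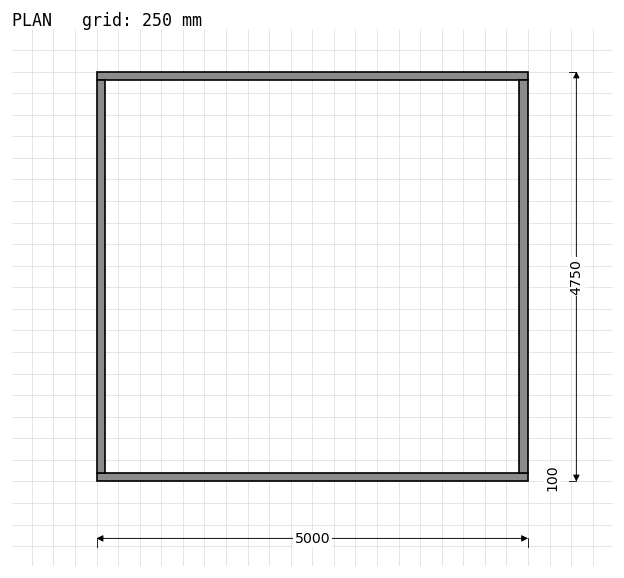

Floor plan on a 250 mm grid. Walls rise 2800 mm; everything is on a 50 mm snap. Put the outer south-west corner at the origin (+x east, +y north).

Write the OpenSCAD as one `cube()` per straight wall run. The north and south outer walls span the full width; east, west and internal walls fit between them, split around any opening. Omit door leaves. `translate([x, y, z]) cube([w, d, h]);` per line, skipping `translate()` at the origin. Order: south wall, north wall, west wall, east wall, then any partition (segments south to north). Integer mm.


cube([5000, 100, 2800]);
translate([0, 4650, 0]) cube([5000, 100, 2800]);
translate([0, 100, 0]) cube([100, 4550, 2800]);
translate([4900, 100, 0]) cube([100, 4550, 2800]);


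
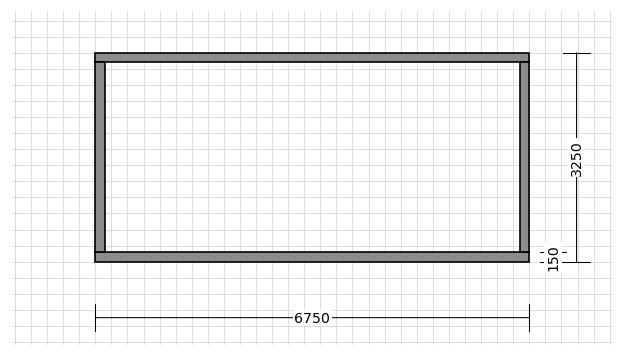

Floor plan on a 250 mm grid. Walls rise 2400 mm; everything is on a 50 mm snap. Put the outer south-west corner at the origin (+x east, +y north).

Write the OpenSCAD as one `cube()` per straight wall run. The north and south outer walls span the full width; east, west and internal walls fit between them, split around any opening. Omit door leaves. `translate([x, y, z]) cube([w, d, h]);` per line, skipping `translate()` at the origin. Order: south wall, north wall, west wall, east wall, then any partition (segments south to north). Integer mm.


cube([6750, 150, 2400]);
translate([0, 3100, 0]) cube([6750, 150, 2400]);
translate([0, 150, 0]) cube([150, 2950, 2400]);
translate([6600, 150, 0]) cube([150, 2950, 2400]);


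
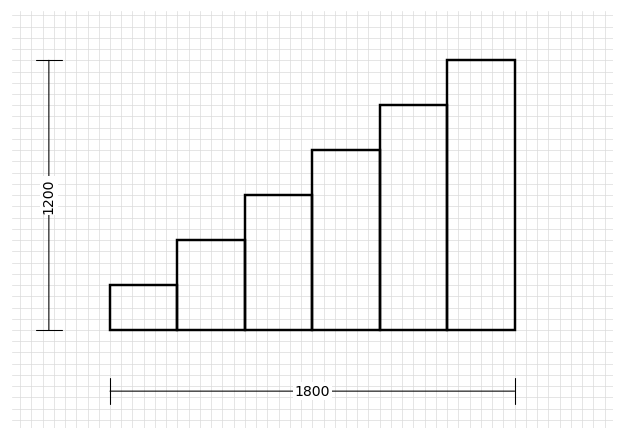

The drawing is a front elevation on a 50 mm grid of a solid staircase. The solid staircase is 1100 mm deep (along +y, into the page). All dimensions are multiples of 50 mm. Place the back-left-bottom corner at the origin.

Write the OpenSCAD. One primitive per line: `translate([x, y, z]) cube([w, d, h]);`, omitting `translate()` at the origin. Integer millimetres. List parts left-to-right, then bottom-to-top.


cube([300, 1100, 200]);
translate([300, 0, 0]) cube([300, 1100, 400]);
translate([600, 0, 0]) cube([300, 1100, 600]);
translate([900, 0, 0]) cube([300, 1100, 800]);
translate([1200, 0, 0]) cube([300, 1100, 1000]);
translate([1500, 0, 0]) cube([300, 1100, 1200]);
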